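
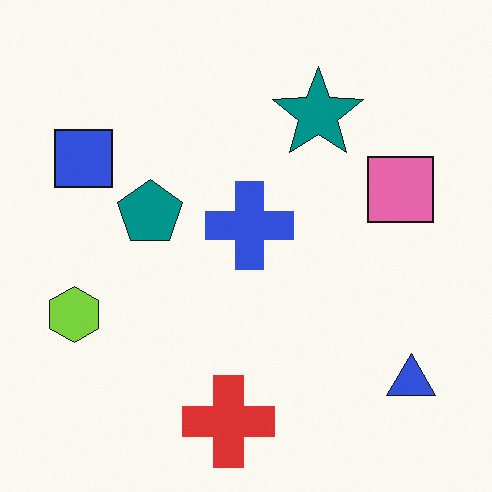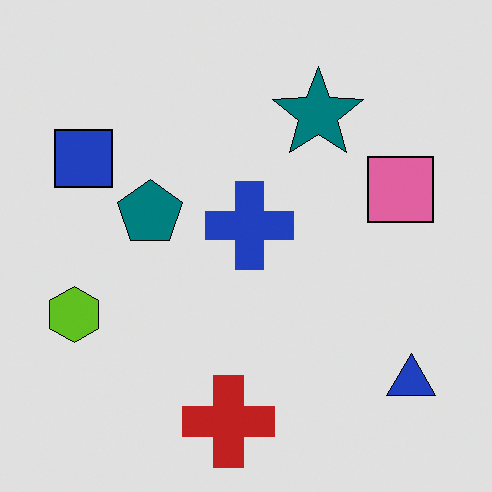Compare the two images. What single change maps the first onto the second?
The image was posterized to a reduced palette.

Each flat color has snapped to a coarser quantized level — most visibly, the near-white background has dropped to a flat grey.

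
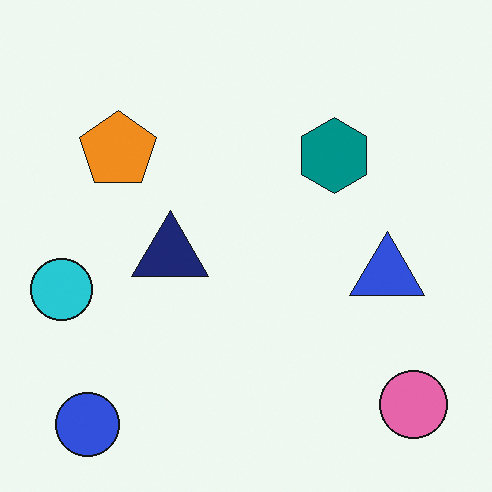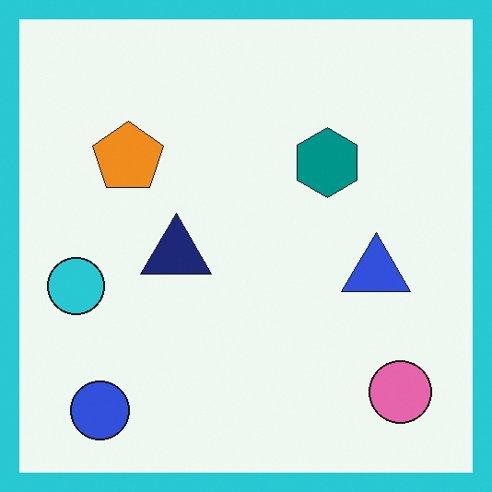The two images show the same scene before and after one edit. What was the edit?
The second image is the first framed with a cyan border.

A solid cyan frame runs around the edge of the second image, with the content slightly shrunk inside it.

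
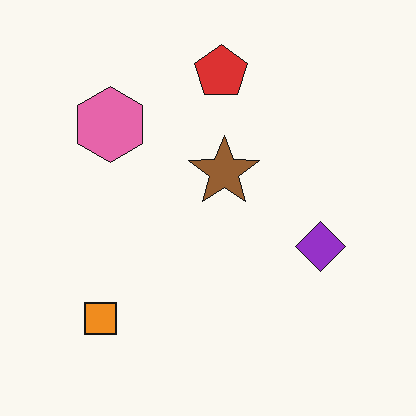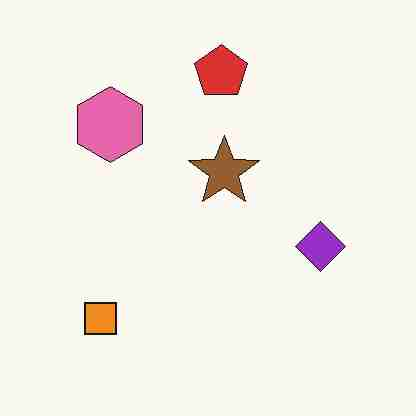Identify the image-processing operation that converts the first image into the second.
Degraded with heavy JPEG compression.

Blocky 8×8 compression artifacts appear around shape edges and the flat background shows ringing — characteristic JPEG degradation.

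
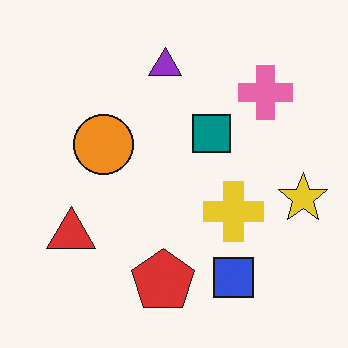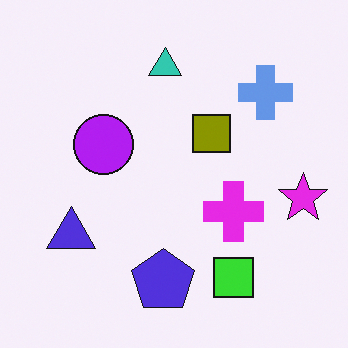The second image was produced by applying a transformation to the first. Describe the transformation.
It was hue-shifted by a large amount.

Every shape's color has rotated by the same amount around the hue wheel — a uniform hue shift.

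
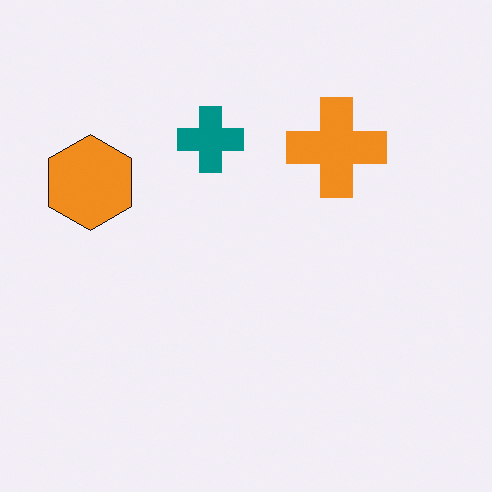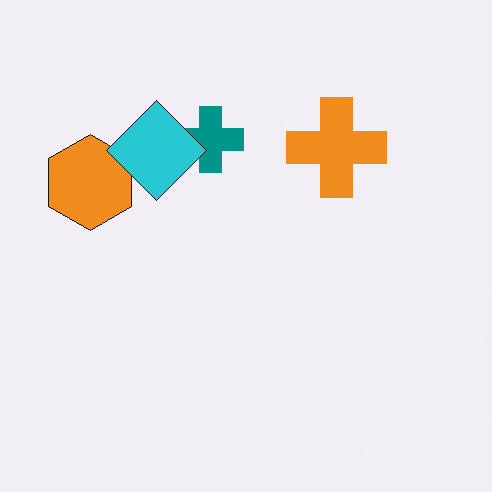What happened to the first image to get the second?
It was overlaid with an additional cyan diamond.

A cyan diamond appears in the second image that is absent from the first.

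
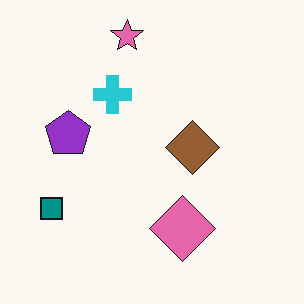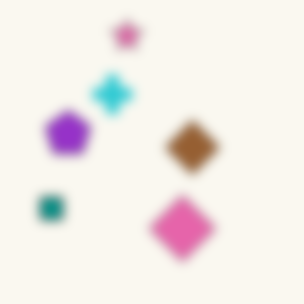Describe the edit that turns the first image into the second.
The image was strongly gaussian-blurred.

Shape edges and outlines are uniformly softened across the whole image.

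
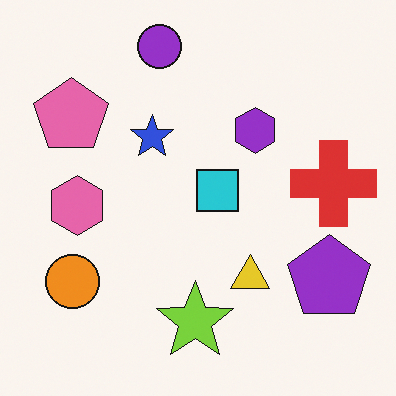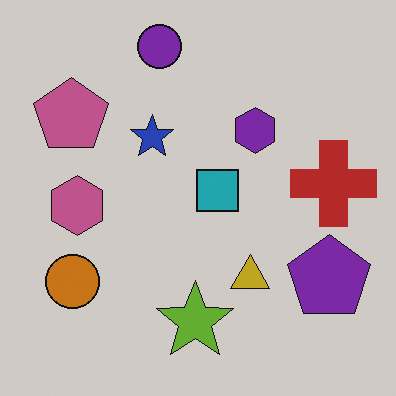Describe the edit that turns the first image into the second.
It was slightly darkened.

Every pixel — background and shapes alike — is uniformly darkened.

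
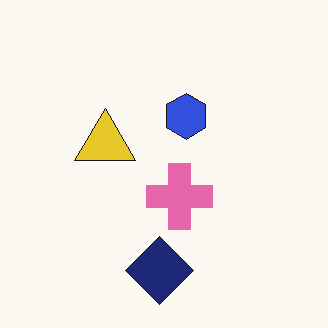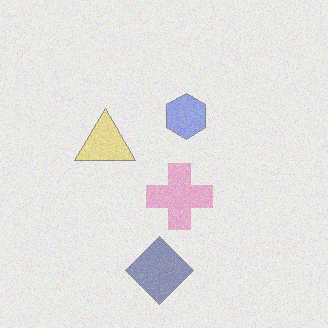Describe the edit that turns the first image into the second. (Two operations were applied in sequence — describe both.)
It was degraded with heavy additive noise, then washed out (contrast reduced).

Random speckle covers the whole image, including the flat background. Tones are pushed toward mid-grey across the whole image — a global contrast change.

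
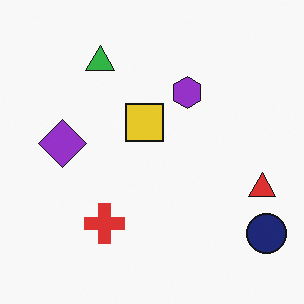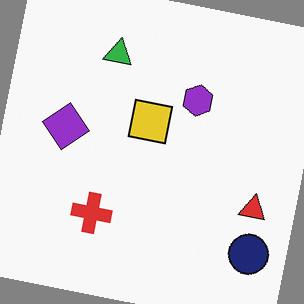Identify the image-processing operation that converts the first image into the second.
The image was rotated clockwise by a small amount.

Every shape is tilted by the same angle and the image corners show triangular fill wedges — a whole-image rotation by a non-right angle.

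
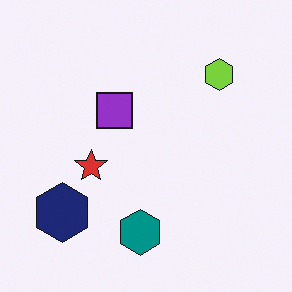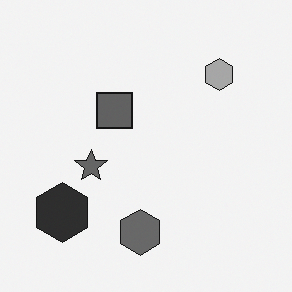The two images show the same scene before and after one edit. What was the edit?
The second image is the first converted to grayscale.

All color is removed — every shape is now a shade of grey.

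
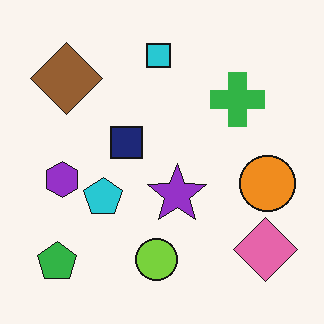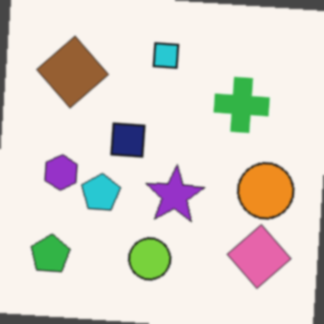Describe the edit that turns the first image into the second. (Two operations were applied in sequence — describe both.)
The image was rotated clockwise by a few degrees, then lightly blurred.

Every shape is tilted by the same angle and the image corners show triangular fill wedges — a whole-image rotation by a non-right angle. Shape edges and outlines are uniformly softened across the whole image.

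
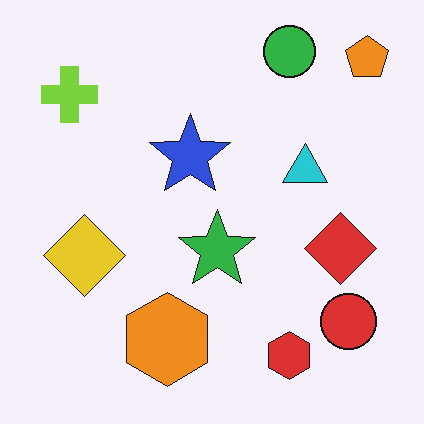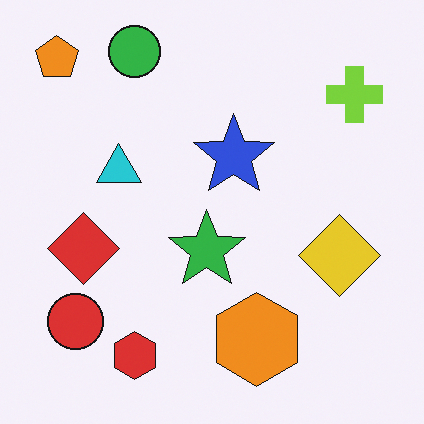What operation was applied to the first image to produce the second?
Flipped horizontally (left ↔ right).

The orange pentagon is in the top-right of the first image and the top-left of the second — shapes on opposite sides of the vertical midline have swapped in a mirror flip.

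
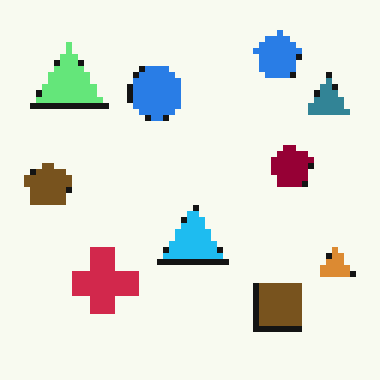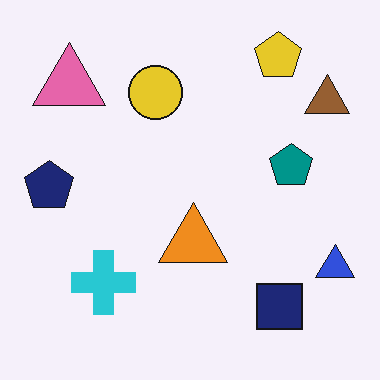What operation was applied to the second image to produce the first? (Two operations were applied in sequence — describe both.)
This is the original image moderately pixelated, then hue-shifted through roughly half the color wheel.

Shapes are reduced to large square blocks; fine edges and outlines are lost — a downscale-then-upscale (mosaic) effect. Every shape's color has rotated by the same amount around the hue wheel — a uniform hue shift.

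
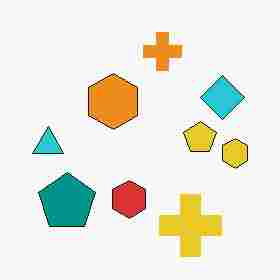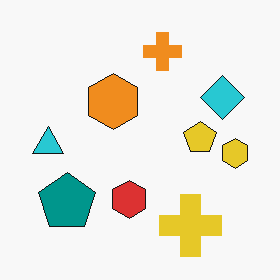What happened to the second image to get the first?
The first image is the second heavily JPEG-compressed with obvious blocking artifacts.

Blocky 8×8 compression artifacts appear around shape edges and the flat background shows ringing — characteristic JPEG degradation.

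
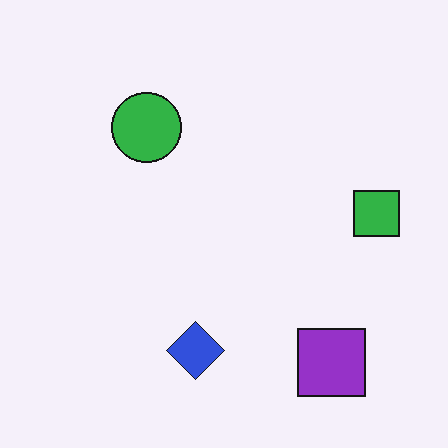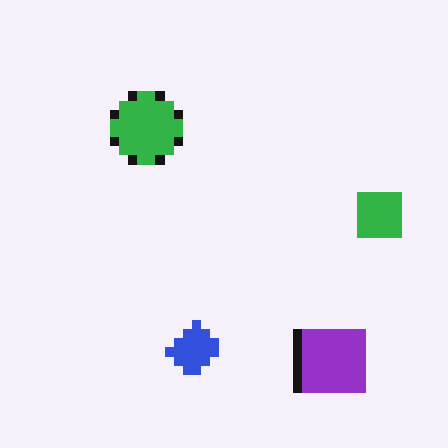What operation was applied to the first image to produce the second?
The transformation is: heavily pixelated into large blocks.

Shapes are reduced to large square blocks; fine edges and outlines are lost — a downscale-then-upscale (mosaic) effect.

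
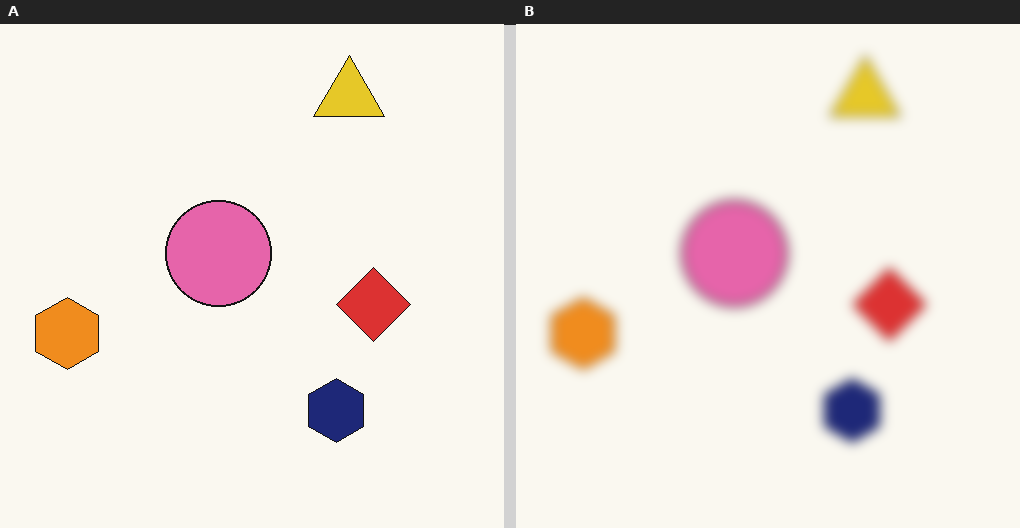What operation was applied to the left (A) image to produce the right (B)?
The transformation is: heavily blurred.

Shape edges and outlines are uniformly softened across the whole image.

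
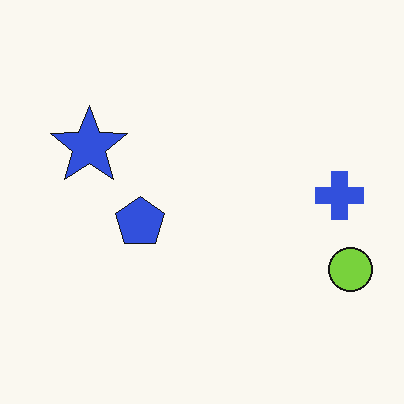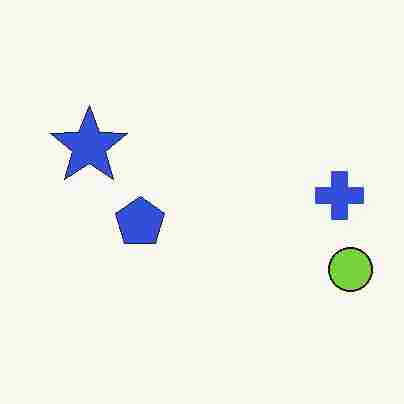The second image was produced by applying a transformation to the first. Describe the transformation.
The transformation is: heavily JPEG-compressed with obvious blocking artifacts.

Blocky 8×8 compression artifacts appear around shape edges and the flat background shows ringing — characteristic JPEG degradation.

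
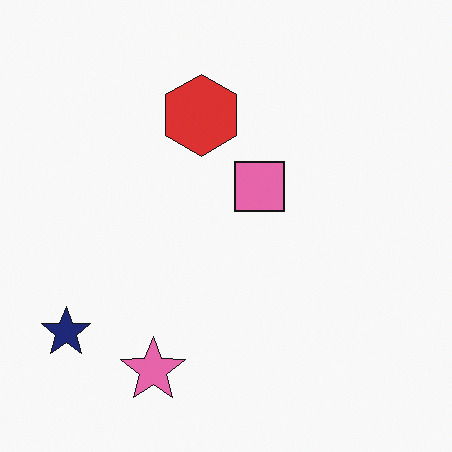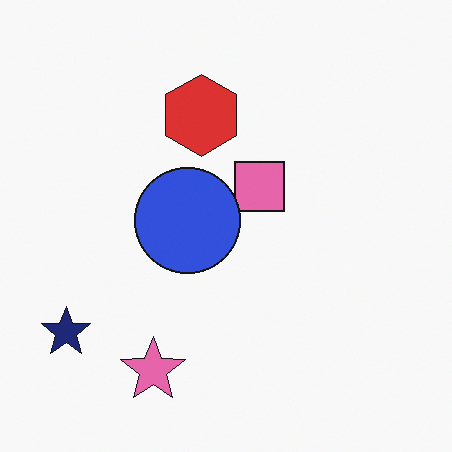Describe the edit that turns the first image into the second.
It was overlaid with an additional blue circle.

A blue circle appears in the second image that is absent from the first.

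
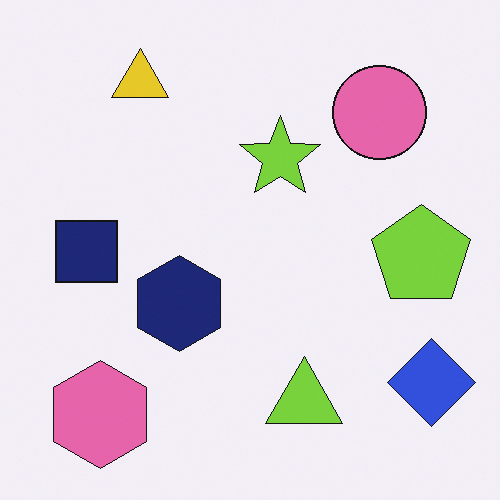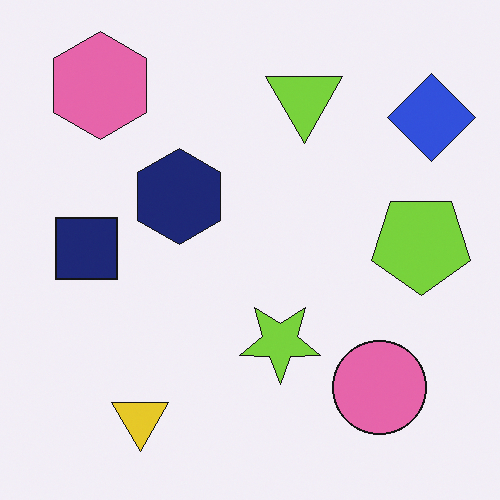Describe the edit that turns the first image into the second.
The transformation is: flipped vertically (top ↔ bottom).

The yellow triangle is in the top-left of the first image and the bottom-left of the second — shapes on opposite sides of the horizontal midline have swapped in a mirror flip.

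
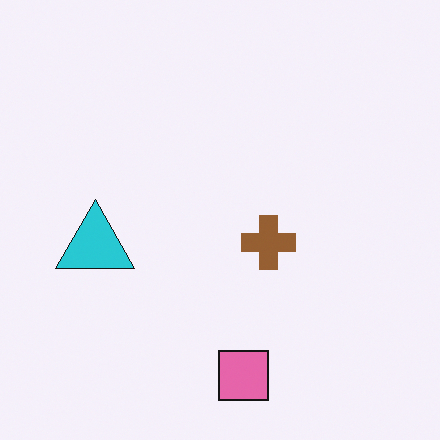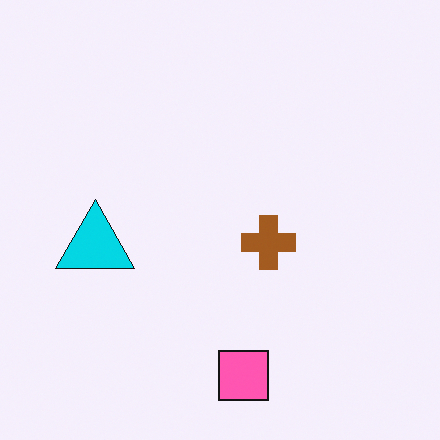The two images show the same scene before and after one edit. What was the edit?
The transformation is: slightly oversaturated.

All colors are more vivid — a global saturation change.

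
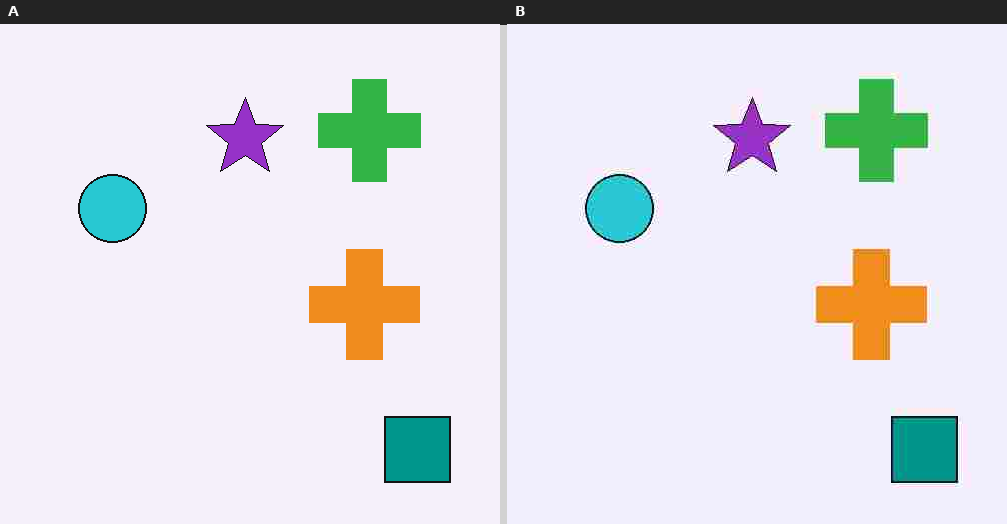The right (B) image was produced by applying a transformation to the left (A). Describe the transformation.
The right (B) image is the left (A) heavily JPEG-compressed with obvious blocking artifacts.

Blocky 8×8 compression artifacts appear around shape edges and the flat background shows ringing — characteristic JPEG degradation.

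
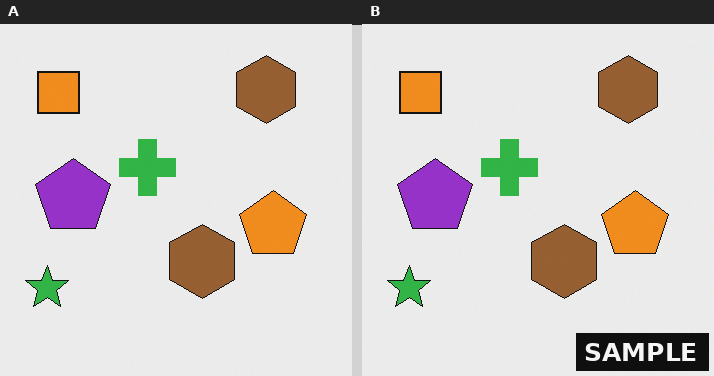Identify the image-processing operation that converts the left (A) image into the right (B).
The right (B) image is the left (A) watermarked with the text "SAMPLE" in the lower-right corner.

A dark label reading "SAMPLE" appears in the lower-right corner.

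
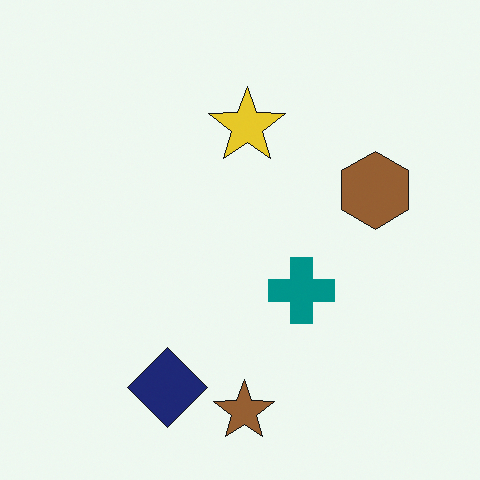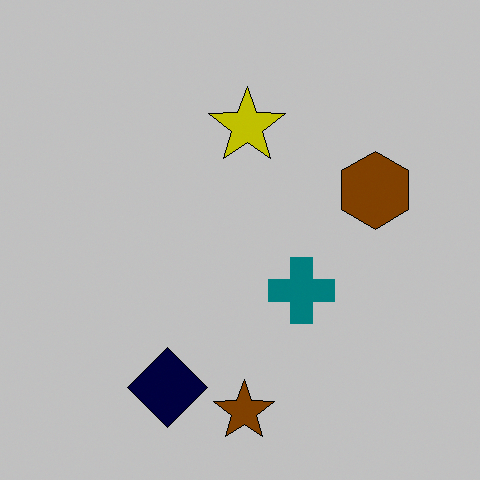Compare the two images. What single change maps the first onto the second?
This is the original image aggressively posterized.

Each flat color has snapped to a coarser quantized level — most visibly, the near-white background has dropped to a flat grey.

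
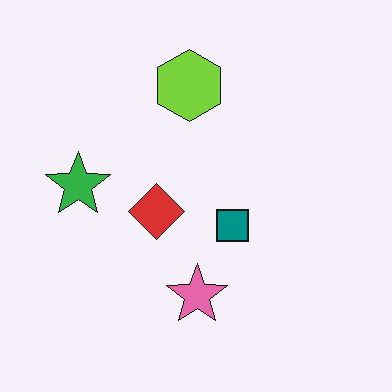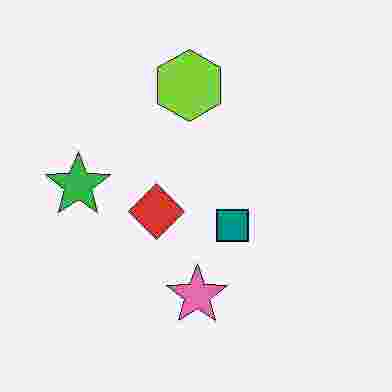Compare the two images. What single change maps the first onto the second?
The image was heavily JPEG-compressed with obvious blocking artifacts.

Blocky 8×8 compression artifacts appear around shape edges and the flat background shows ringing — characteristic JPEG degradation.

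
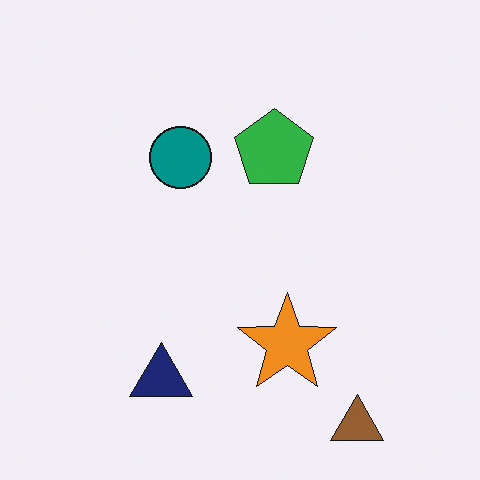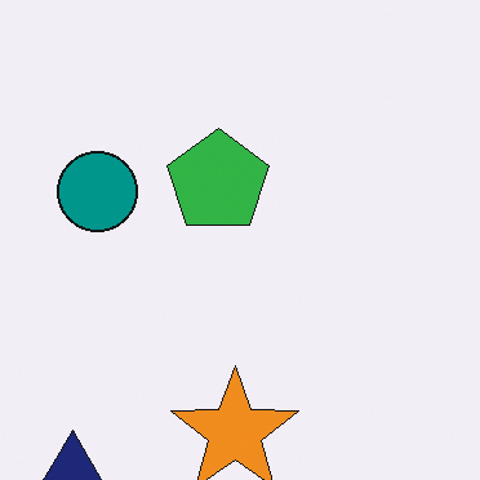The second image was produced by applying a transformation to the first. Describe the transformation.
It was cropped slightly and scaled back up.

The visible shapes are larger and the field of view is narrower; shapes near the original edges may be partly or wholly outside the frame — a crop-and-rescale.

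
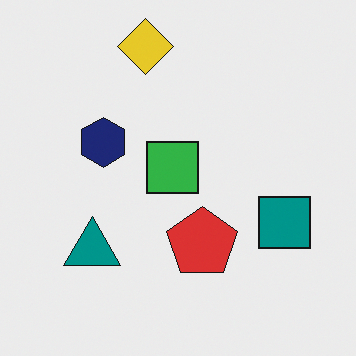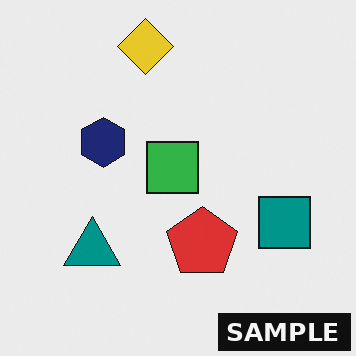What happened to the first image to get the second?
It was watermarked with the text "SAMPLE" in the lower-right corner.

A dark label reading "SAMPLE" appears in the lower-right corner.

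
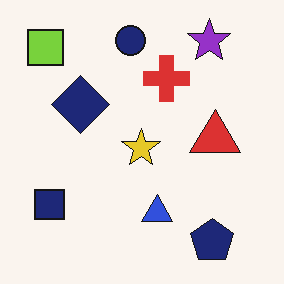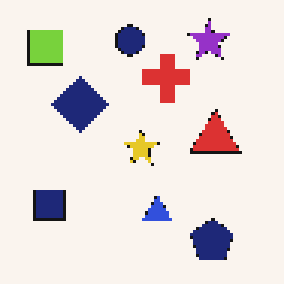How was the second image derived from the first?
The image was mildly pixelated.

Shapes are reduced to large square blocks; fine edges and outlines are lost — a downscale-then-upscale (mosaic) effect.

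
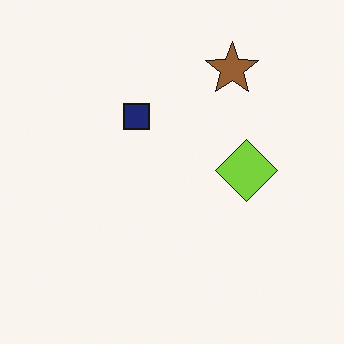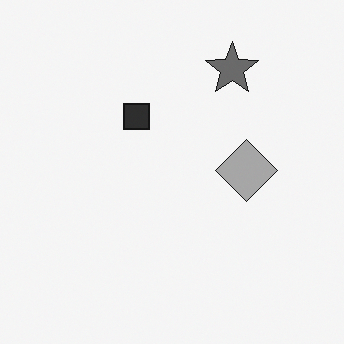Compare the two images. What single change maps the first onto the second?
This is the original image converted to grayscale.

All color is removed — every shape is now a shade of grey.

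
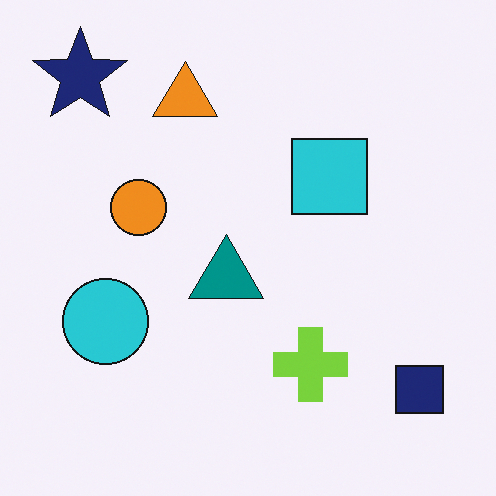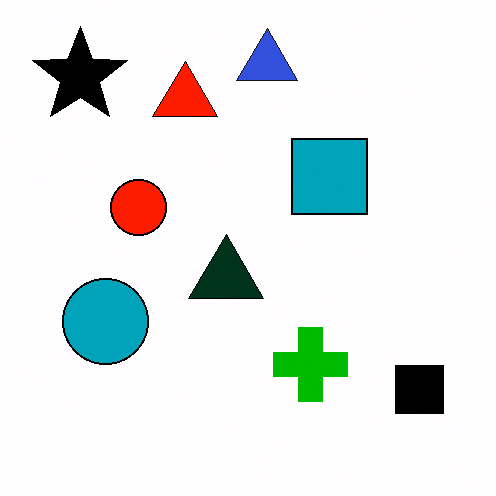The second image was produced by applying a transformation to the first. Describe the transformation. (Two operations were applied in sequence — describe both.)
It was given much higher contrast, then overlaid with an additional blue triangle.

Tones are pushed away from mid-grey across the whole image — a global contrast change. A blue triangle appears in the second image that is absent from the first.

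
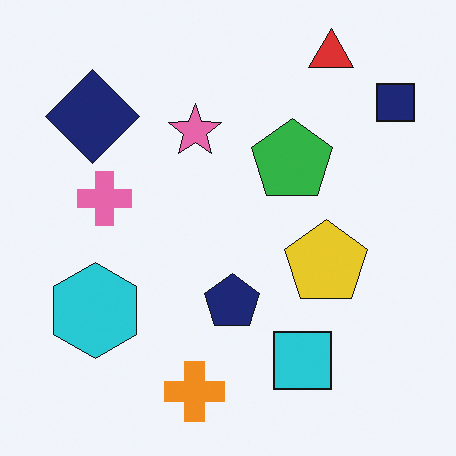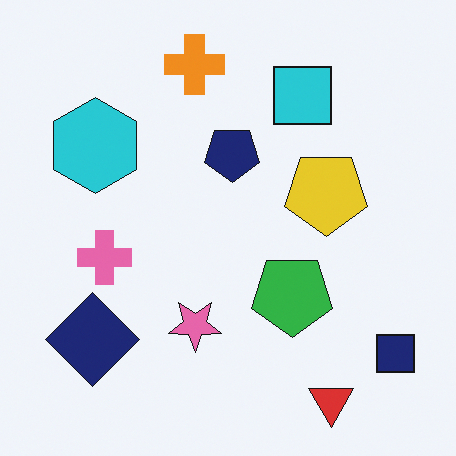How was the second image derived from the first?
It was flipped vertically (top ↔ bottom).

The red triangle is in the top-right of the first image and the bottom-right of the second — shapes on opposite sides of the horizontal midline have swapped in a mirror flip.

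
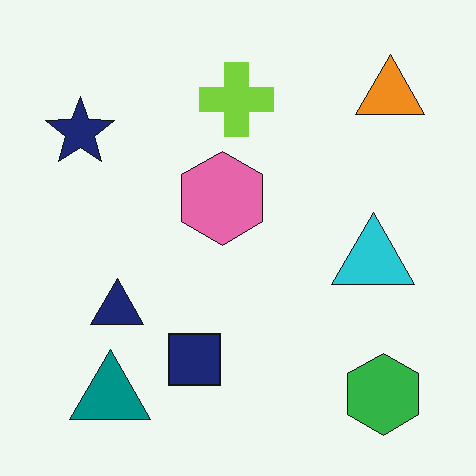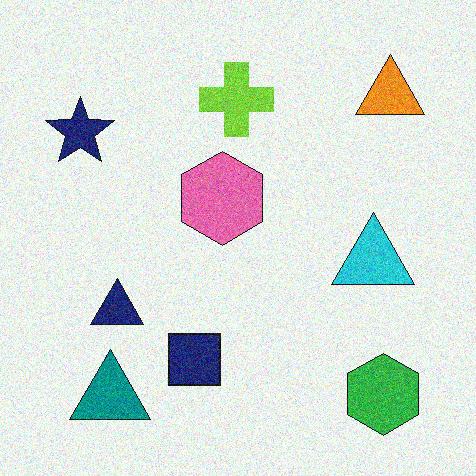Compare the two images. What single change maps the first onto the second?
The image was degraded with moderate additive noise.

Random speckle covers the whole image, including the flat background.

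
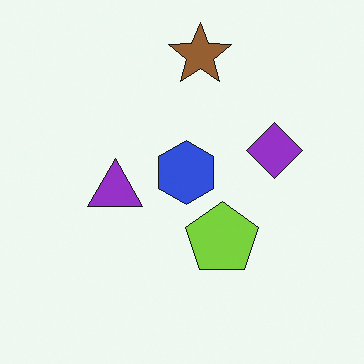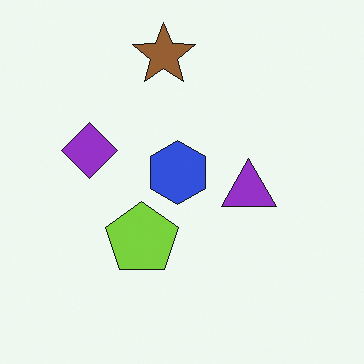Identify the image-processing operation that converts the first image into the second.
The transformation is: flipped horizontally (left ↔ right).

The purple diamond is in the right of the first image and the left of the second — shapes on opposite sides of the vertical midline have swapped in a mirror flip.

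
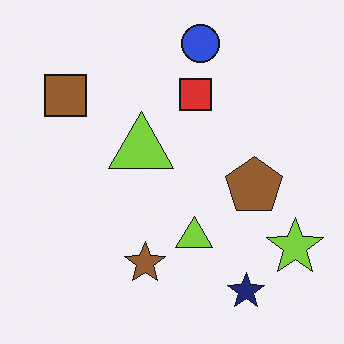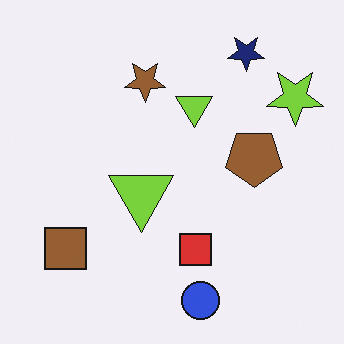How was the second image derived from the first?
The image was flipped vertically (top ↔ bottom).

The blue circle is in the top of the first image and the bottom of the second — shapes on opposite sides of the horizontal midline have swapped in a mirror flip.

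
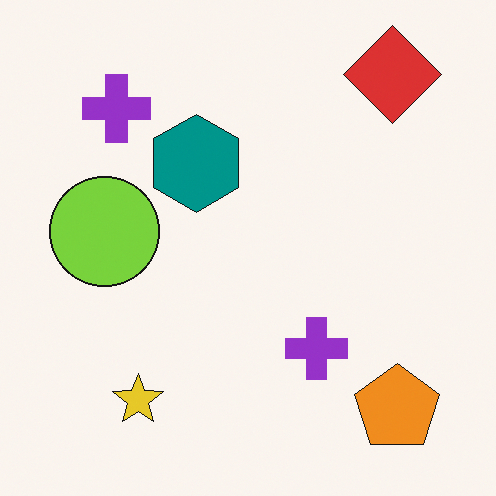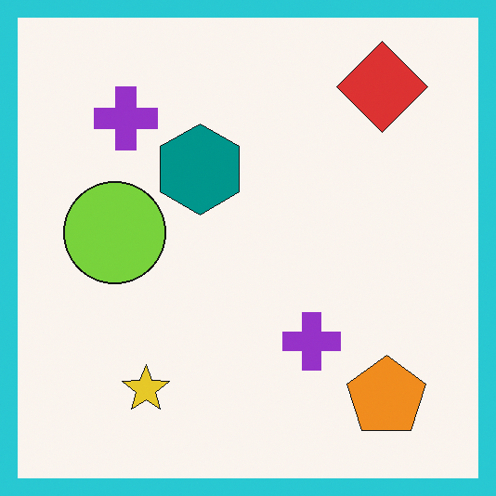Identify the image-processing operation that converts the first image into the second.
The image was framed with a cyan border.

A solid cyan frame runs around the edge of the second image, with the content slightly shrunk inside it.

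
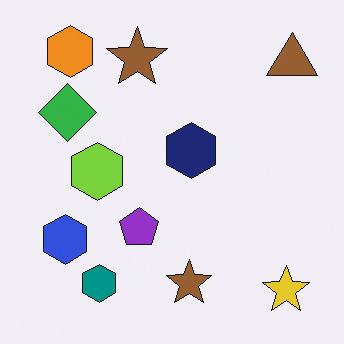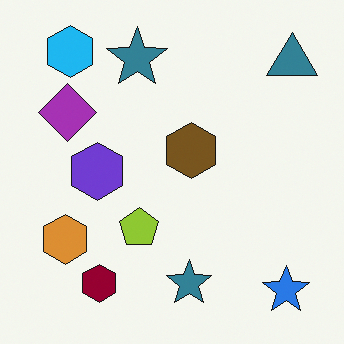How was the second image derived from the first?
This is the original image hue-shifted through roughly half the color wheel.

Every shape's color has rotated by the same amount around the hue wheel — a uniform hue shift.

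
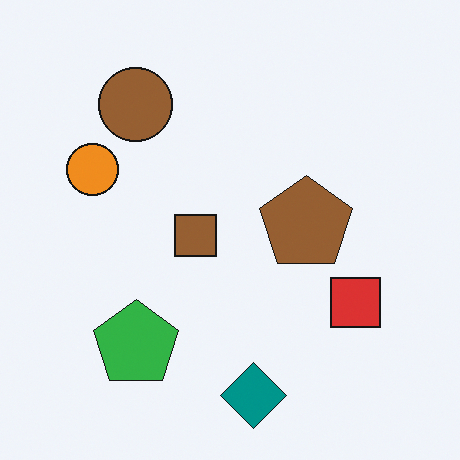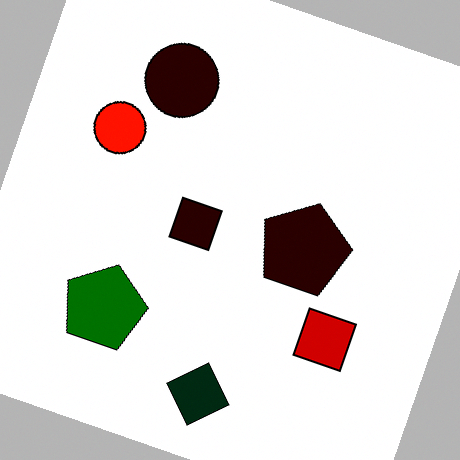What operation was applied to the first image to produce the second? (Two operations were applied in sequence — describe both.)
The second image is the first given much higher contrast, then rotated clockwise by a clearly visible amount.

Tones are pushed away from mid-grey across the whole image — a global contrast change. Every shape is tilted by the same angle and the image corners show triangular fill wedges — a whole-image rotation by a non-right angle.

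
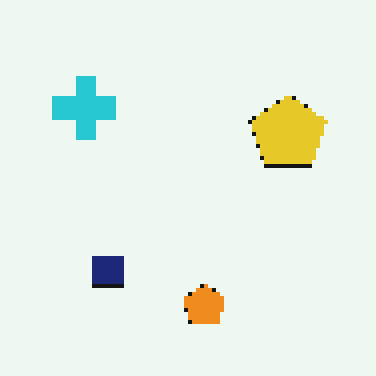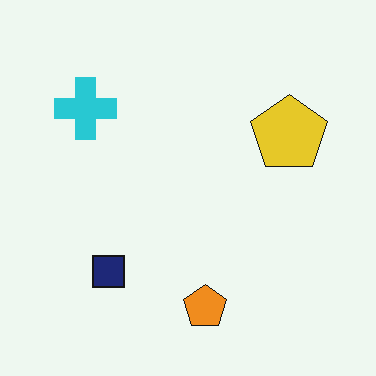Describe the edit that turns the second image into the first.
The image was lightly pixelated (a mild mosaic effect).

Shapes are reduced to large square blocks; fine edges and outlines are lost — a downscale-then-upscale (mosaic) effect.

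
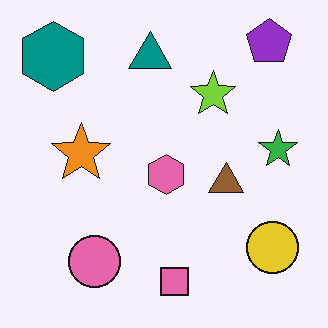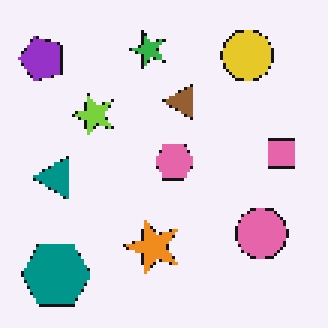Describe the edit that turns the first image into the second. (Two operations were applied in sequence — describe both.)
The image was rotated 90° counter-clockwise, then lightly pixelated (a mild mosaic effect).

The purple pentagon sits in the top-right of the first image and the top-left of the second — consistent with a whole-image 90° counter-clockwise rotation. Shapes are reduced to large square blocks; fine edges and outlines are lost — a downscale-then-upscale (mosaic) effect.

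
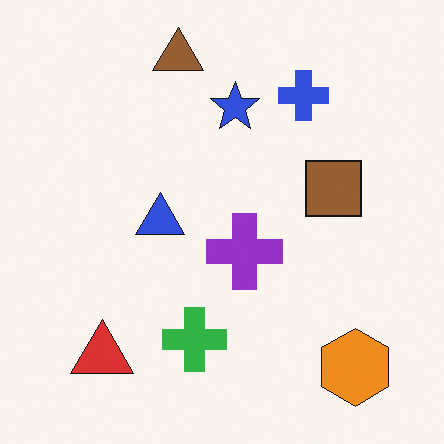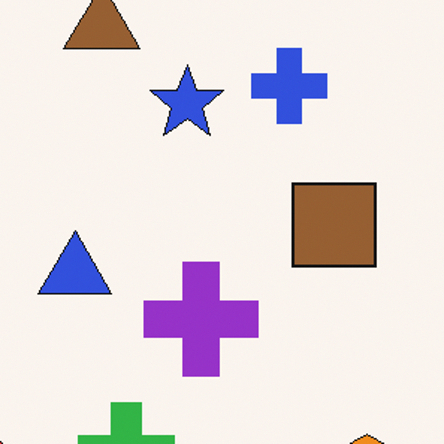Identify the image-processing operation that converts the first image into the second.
The transformation is: cropped slightly and scaled back up.

The visible shapes are larger and the field of view is narrower; shapes near the original edges may be partly or wholly outside the frame — a crop-and-rescale.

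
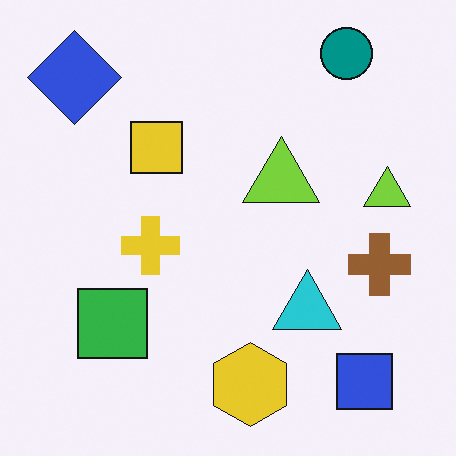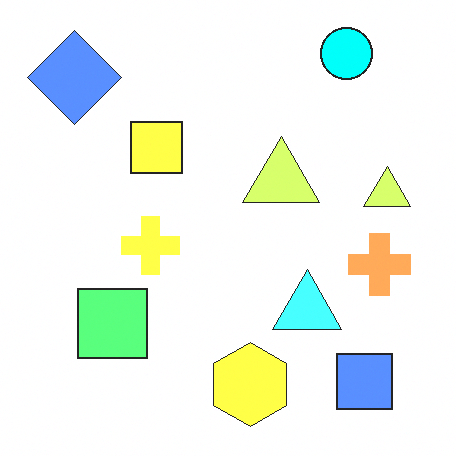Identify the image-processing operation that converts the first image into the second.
The second image is the first brightened a lot.

Every pixel — background and shapes alike — is uniformly brightened.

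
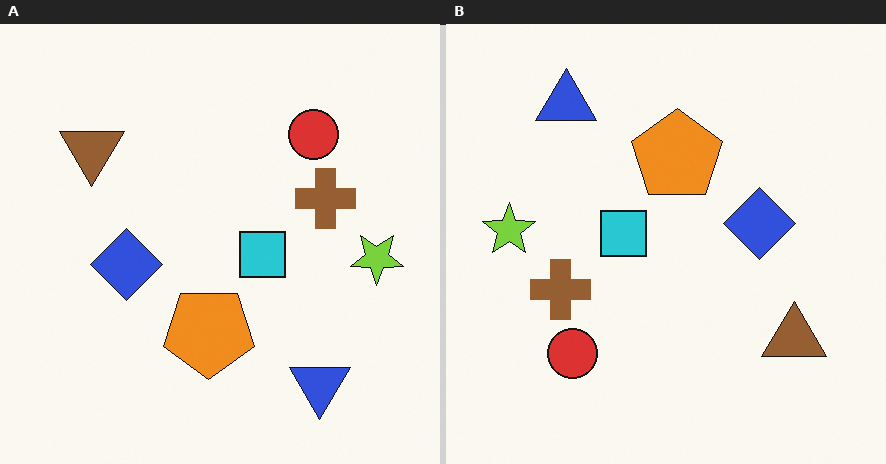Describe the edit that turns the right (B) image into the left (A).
It was rotated 180°.

The blue triangle sits in the top-left of the right (B) image and the bottom-right of the left (A) — consistent with a whole-image 180° rotation.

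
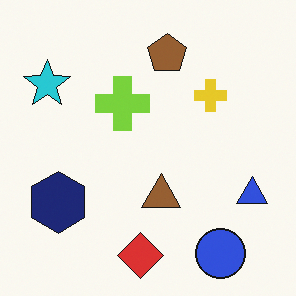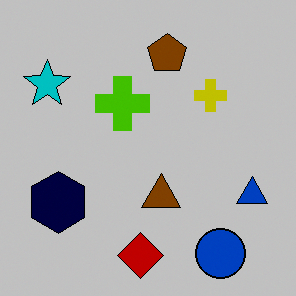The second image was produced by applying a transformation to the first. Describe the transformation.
The second image is the first heavily posterized to just a handful of flat colors.

Each flat color has snapped to a coarser quantized level — most visibly, the near-white background has dropped to a flat grey.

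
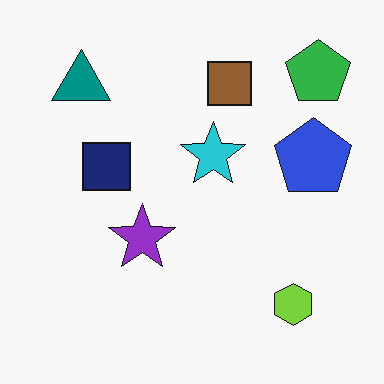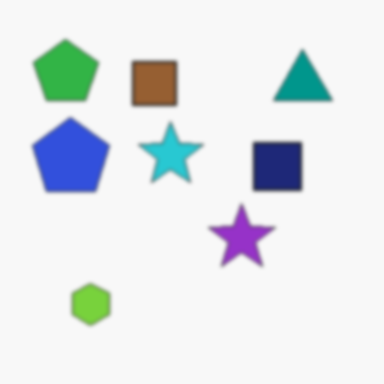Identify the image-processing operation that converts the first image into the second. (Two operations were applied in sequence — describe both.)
It was given a subtle gaussian blur, then flipped horizontally (left ↔ right).

Shape edges and outlines are uniformly softened across the whole image. The green pentagon is in the top-right of the first image and the top-left of the second — shapes on opposite sides of the vertical midline have swapped in a mirror flip.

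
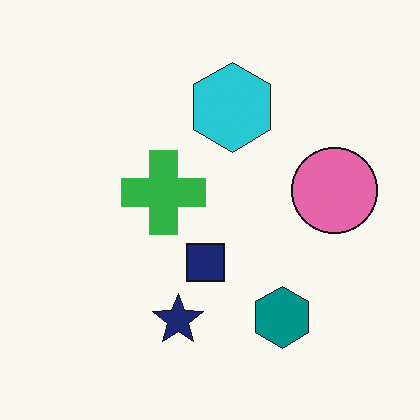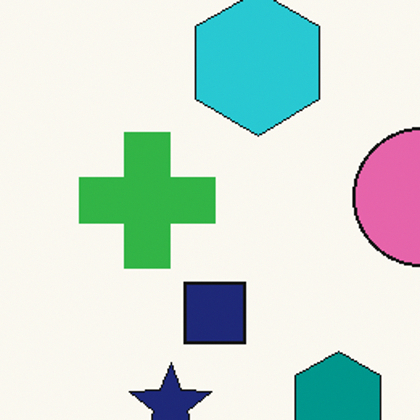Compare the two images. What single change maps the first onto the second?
This is the original image cropped slightly and scaled back up.

The visible shapes are larger and the field of view is narrower; shapes near the original edges may be partly or wholly outside the frame — a crop-and-rescale.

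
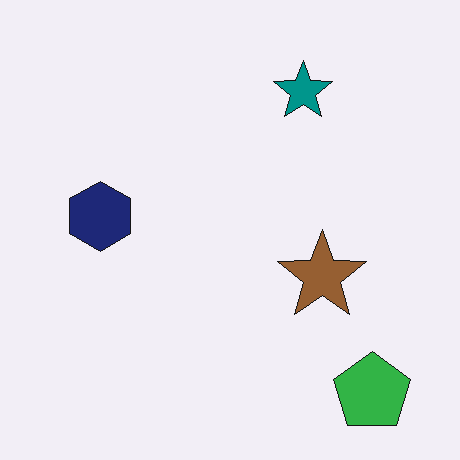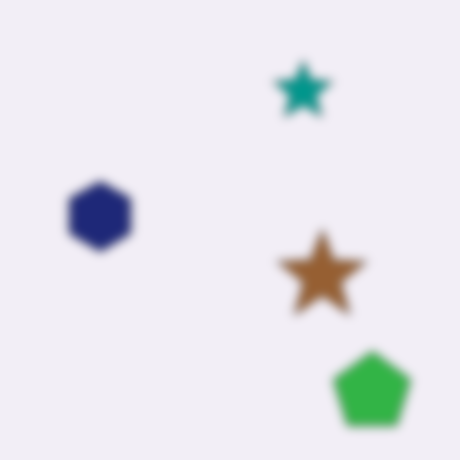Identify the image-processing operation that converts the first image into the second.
The transformation is: heavily blurred.

Shape edges and outlines are uniformly softened across the whole image.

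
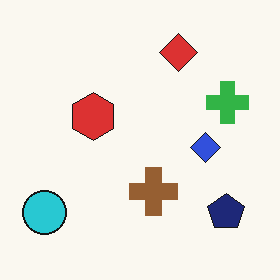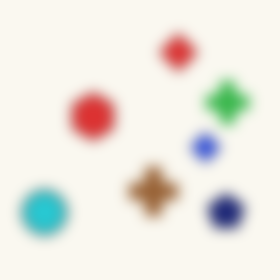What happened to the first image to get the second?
The second image is the first strongly gaussian-blurred.

Shape edges and outlines are uniformly softened across the whole image.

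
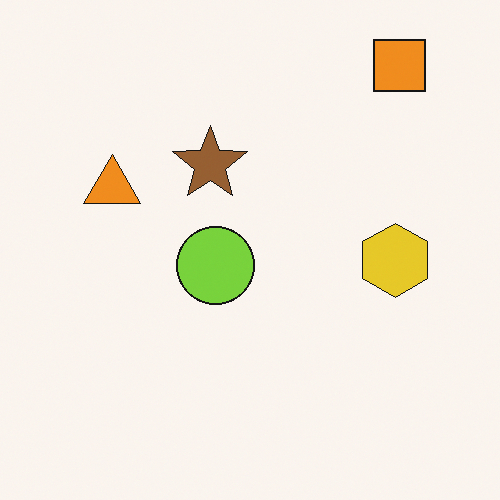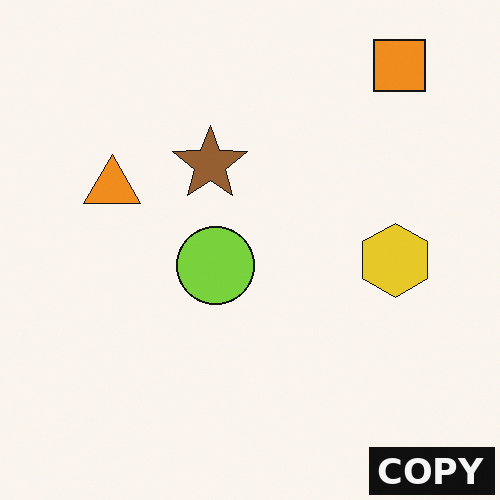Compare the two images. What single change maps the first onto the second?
The second image is the first watermarked with the text "COPY" in the lower-right corner.

A dark label reading "COPY" appears in the lower-right corner.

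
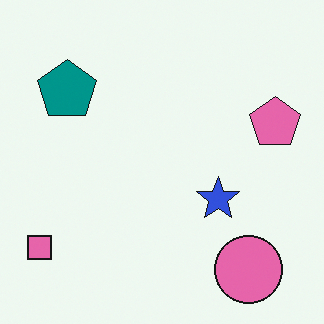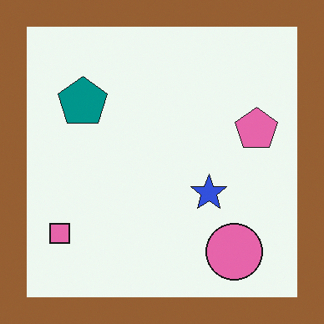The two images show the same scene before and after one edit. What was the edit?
Framed with a brown border.

A solid brown frame runs around the edge of the second image, with the content slightly shrunk inside it.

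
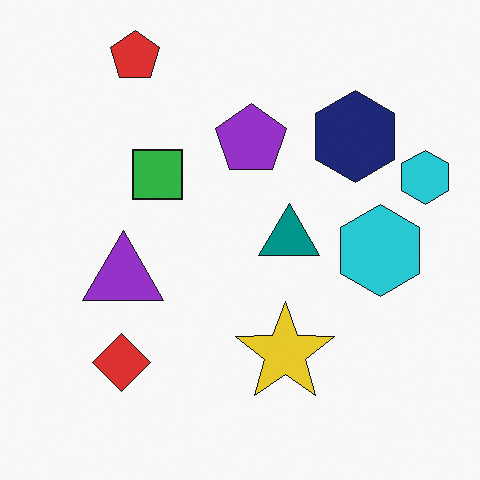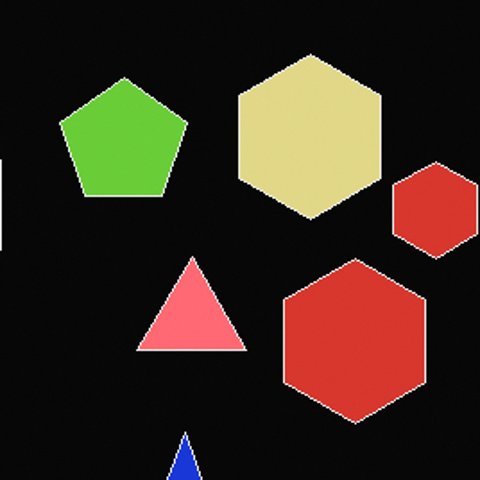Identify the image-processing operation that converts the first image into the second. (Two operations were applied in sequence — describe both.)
The transformation is: cropped tightly and scaled back up, then color-inverted (negative).

The visible shapes are larger and the field of view is narrower; shapes near the original edges may be partly or wholly outside the frame — a crop-and-rescale. The light background has become dark and every shape's color is its complement — a photographic negative.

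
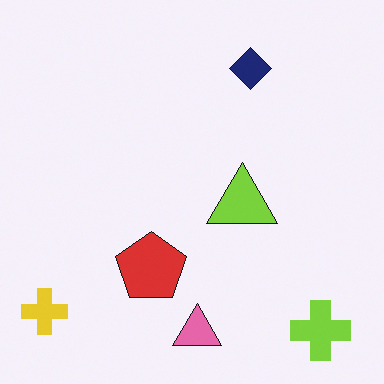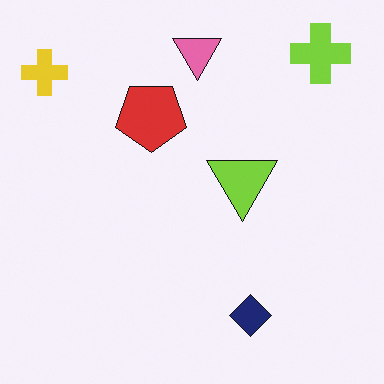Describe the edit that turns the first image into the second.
The image was flipped vertically (top ↔ bottom).

The pink triangle is in the bottom of the first image and the top of the second — shapes on opposite sides of the horizontal midline have swapped in a mirror flip.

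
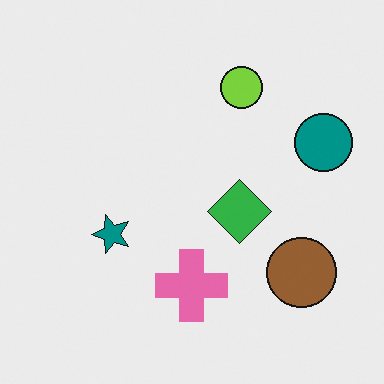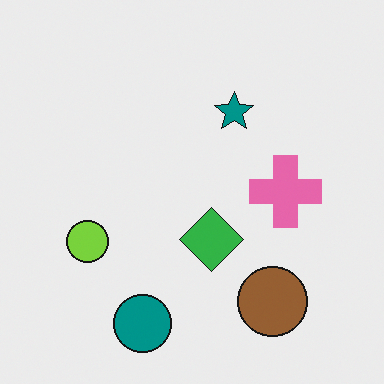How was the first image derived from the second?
Transposed (reflected across the top-left ↔ bottom-right diagonal).

Shapes have swapped their row and column positions — what was in the top-right is now in the bottom-left — a diagonal reflection.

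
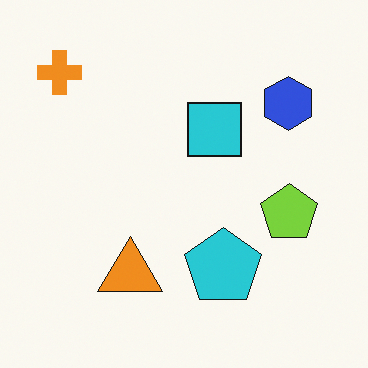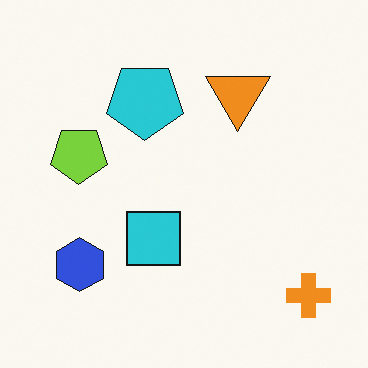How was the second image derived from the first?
Rotated 180°.

The orange cross sits in the top-left of the first image and the bottom-right of the second — consistent with a whole-image 180° rotation.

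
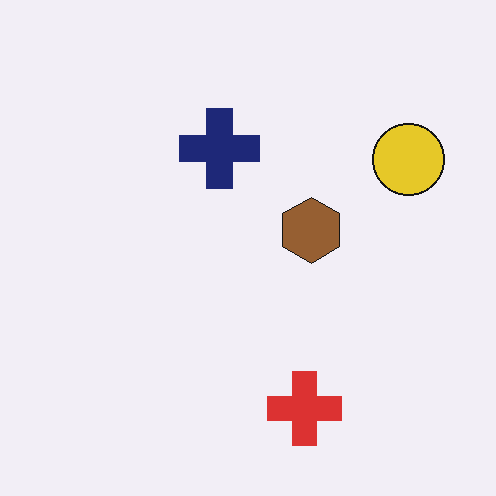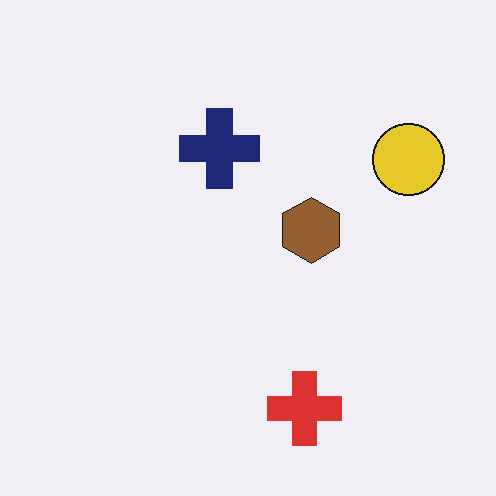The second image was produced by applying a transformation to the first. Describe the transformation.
It was JPEG-compressed with visible artifacts.

Blocky 8×8 compression artifacts appear around shape edges and the flat background shows ringing — characteristic JPEG degradation.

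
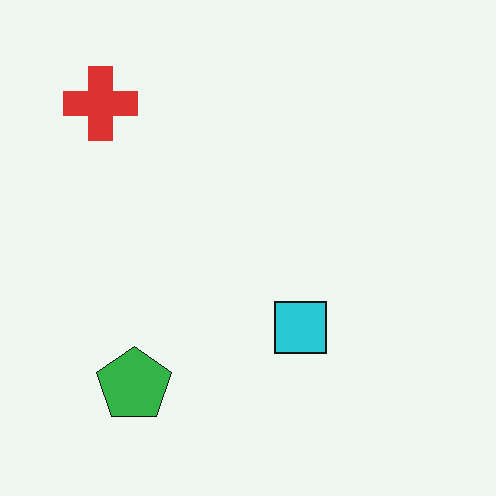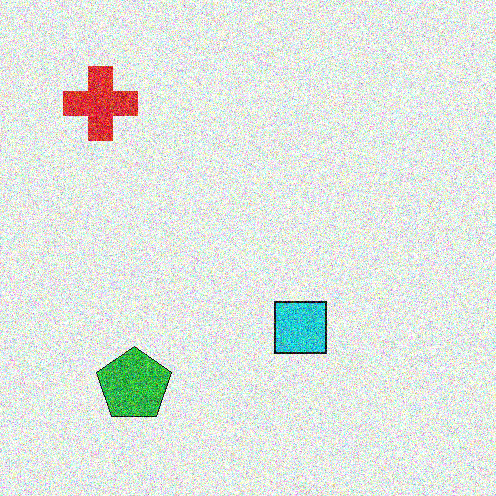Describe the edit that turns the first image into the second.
The second image is the first degraded with strong gaussian noise.

Random speckle covers the whole image, including the flat background.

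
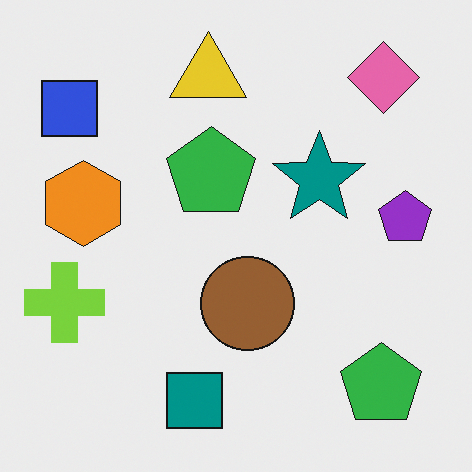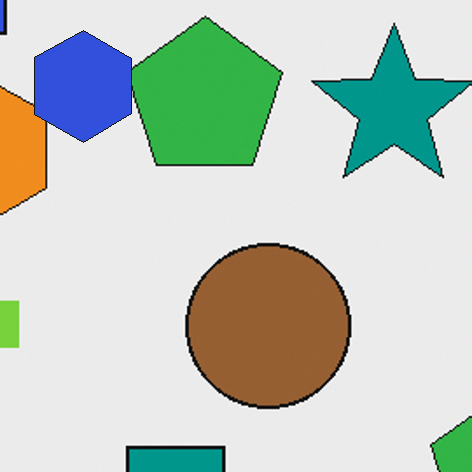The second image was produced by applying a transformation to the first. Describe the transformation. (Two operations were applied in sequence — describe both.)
The second image is the first cropped to a noticeably smaller region and rescaled, then overlaid with an additional blue hexagon.

The visible shapes are larger and the field of view is narrower; shapes near the original edges may be partly or wholly outside the frame — a crop-and-rescale. A blue hexagon appears in the second image that is absent from the first.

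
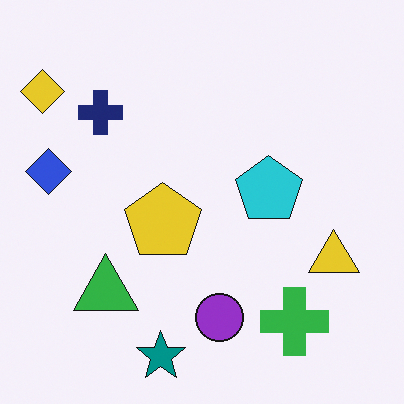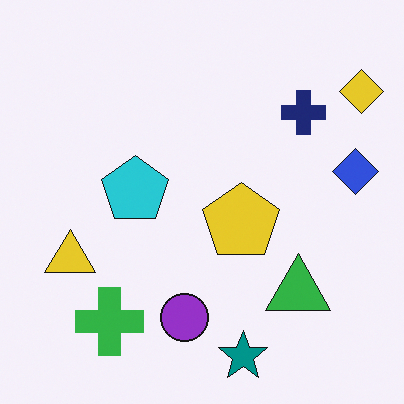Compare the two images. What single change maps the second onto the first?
The transformation is: flipped horizontally (left ↔ right).

The yellow diamond is in the top-right of the second image and the top-left of the first — shapes on opposite sides of the vertical midline have swapped in a mirror flip.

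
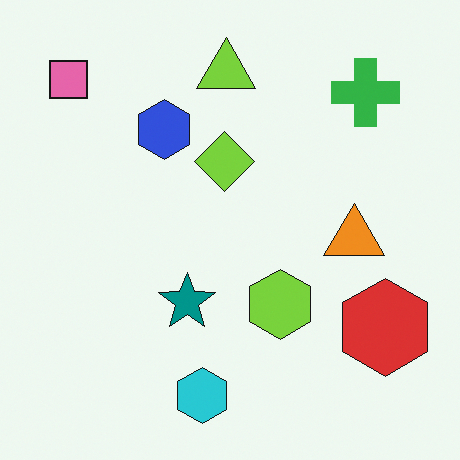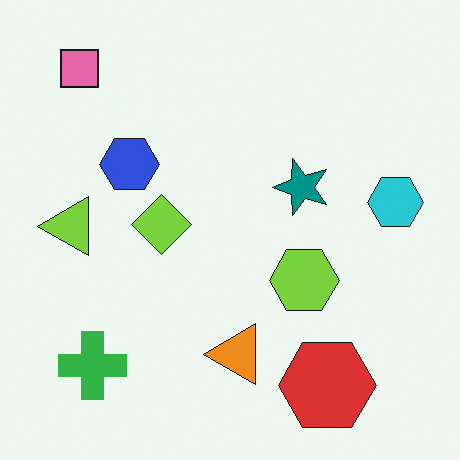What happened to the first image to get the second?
It was transposed (reflected across the top-left ↔ bottom-right diagonal).

Shapes have swapped their row and column positions — what was in the top-right is now in the bottom-left — a diagonal reflection.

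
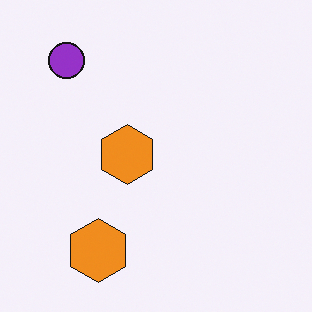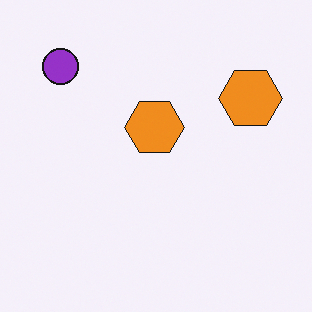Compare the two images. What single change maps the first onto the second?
This is the original image transposed (reflected across the top-left ↔ bottom-right diagonal).

Shapes have swapped their row and column positions — what was in the top-right is now in the bottom-left — a diagonal reflection.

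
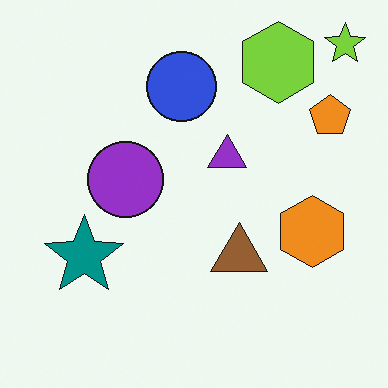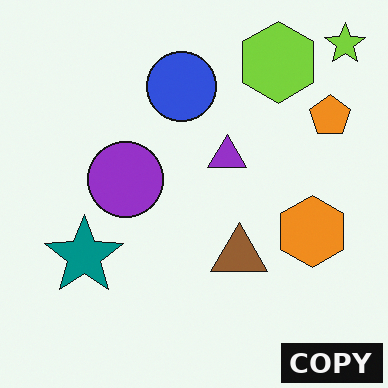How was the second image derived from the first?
The transformation is: watermarked with the text "COPY" in the lower-right corner.

A dark label reading "COPY" appears in the lower-right corner.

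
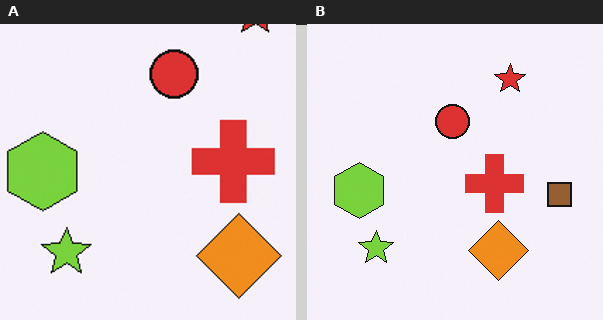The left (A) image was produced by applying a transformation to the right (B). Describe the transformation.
It was cropped to a modestly smaller region and rescaled.

The visible shapes are larger and the field of view is narrower; shapes near the original edges may be partly or wholly outside the frame — a crop-and-rescale.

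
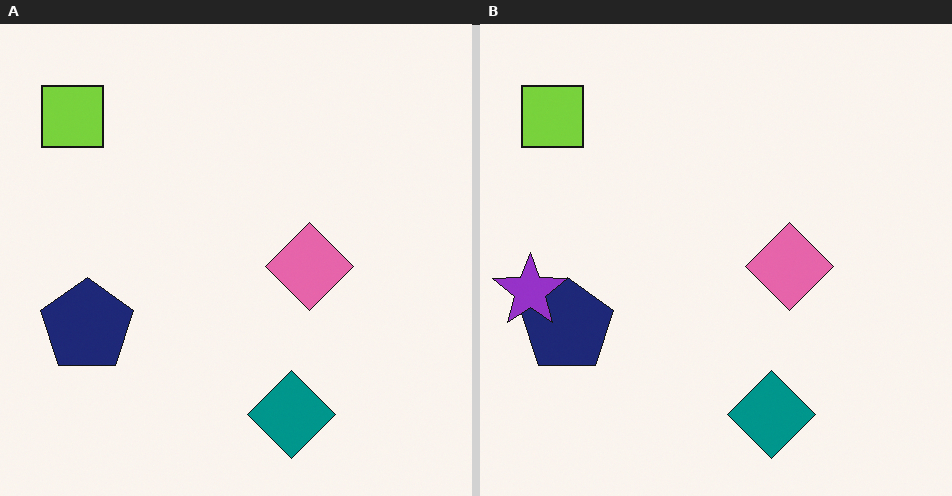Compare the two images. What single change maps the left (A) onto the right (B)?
The right (B) image is the left (A) overlaid with an additional purple star.

A purple star appears in the right (B) image that is absent from the left (A).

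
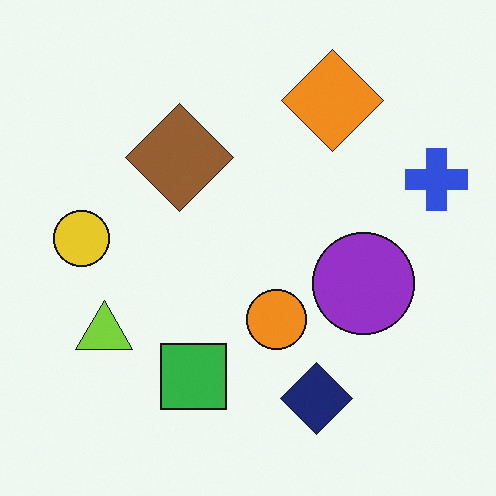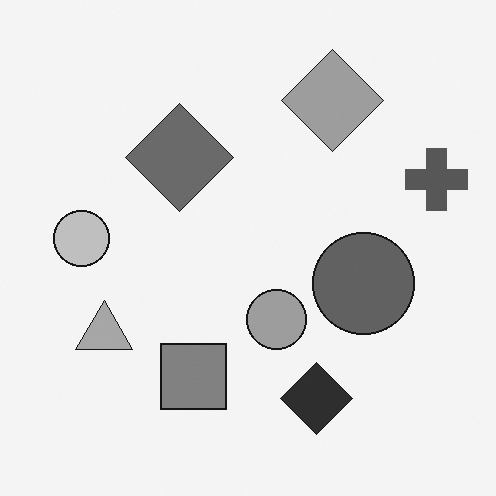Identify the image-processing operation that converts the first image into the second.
The transformation is: converted to grayscale.

All color is removed — every shape is now a shade of grey.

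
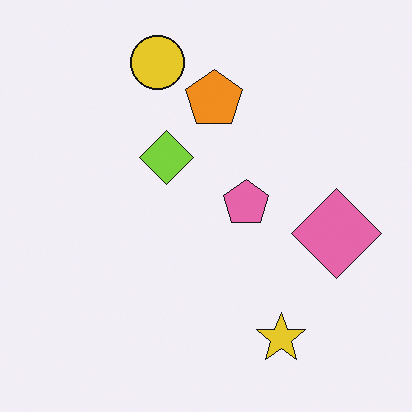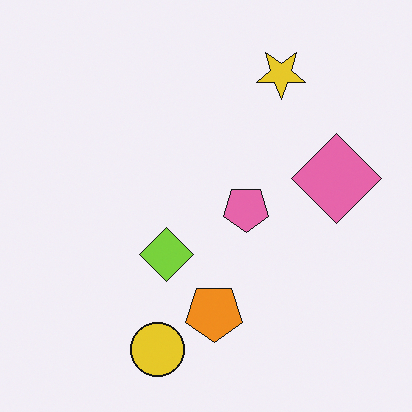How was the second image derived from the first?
The second image is the first flipped vertically (top ↔ bottom).

The yellow circle is in the top of the first image and the bottom of the second — shapes on opposite sides of the horizontal midline have swapped in a mirror flip.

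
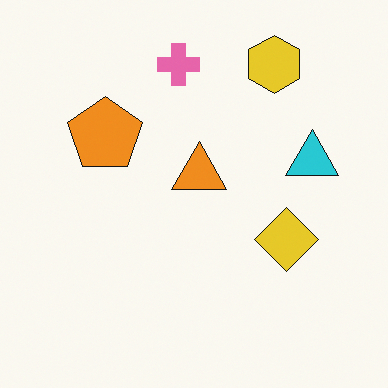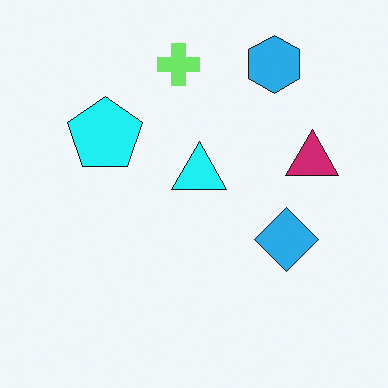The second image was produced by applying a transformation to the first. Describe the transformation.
The transformation is: hue-shifted through roughly a third of the color wheel.

Every shape's color has rotated by the same amount around the hue wheel — a uniform hue shift.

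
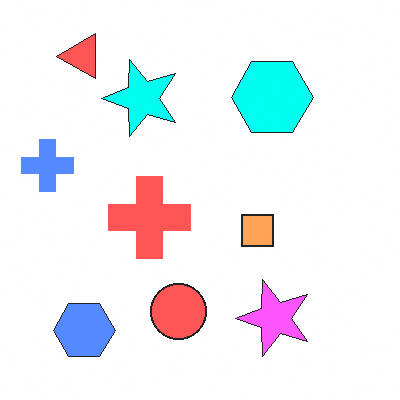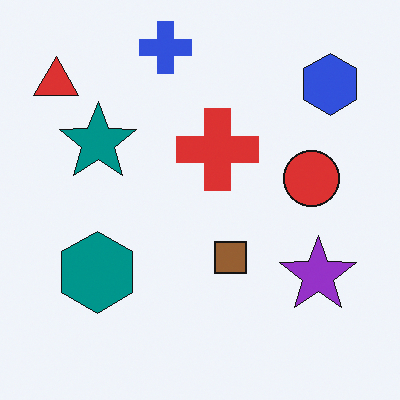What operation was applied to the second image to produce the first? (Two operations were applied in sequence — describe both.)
The first image is the second transposed (reflected across the top-left ↔ bottom-right diagonal), then noticeably brightened.

Shapes have swapped their row and column positions — what was in the top-right is now in the bottom-left — a diagonal reflection. Every pixel — background and shapes alike — is uniformly brightened.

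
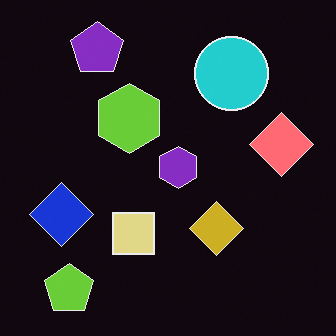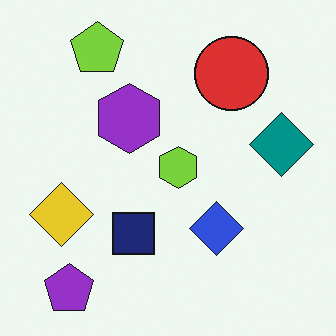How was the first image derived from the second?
Color-inverted (negative).

The light background has become dark and every shape's color is its complement — a photographic negative.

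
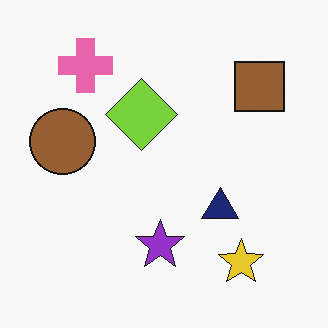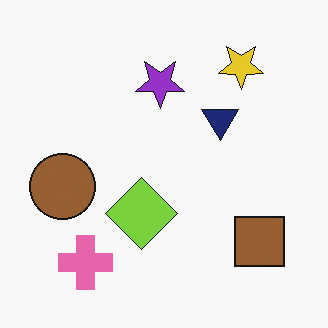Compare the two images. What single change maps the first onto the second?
It was flipped vertically (top ↔ bottom).

The pink cross is in the top-left of the first image and the bottom-left of the second — shapes on opposite sides of the horizontal midline have swapped in a mirror flip.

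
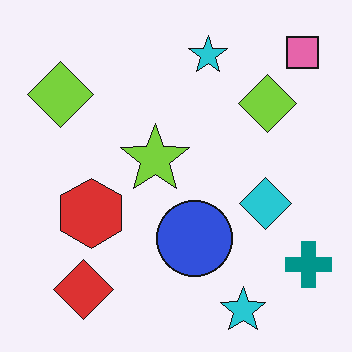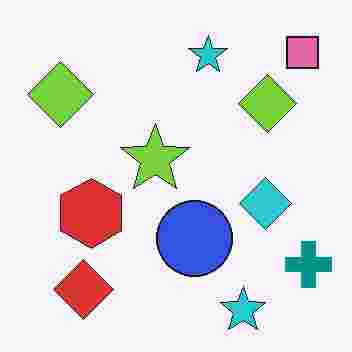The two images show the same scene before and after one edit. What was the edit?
This is the original image degraded with heavy JPEG compression.

Blocky 8×8 compression artifacts appear around shape edges and the flat background shows ringing — characteristic JPEG degradation.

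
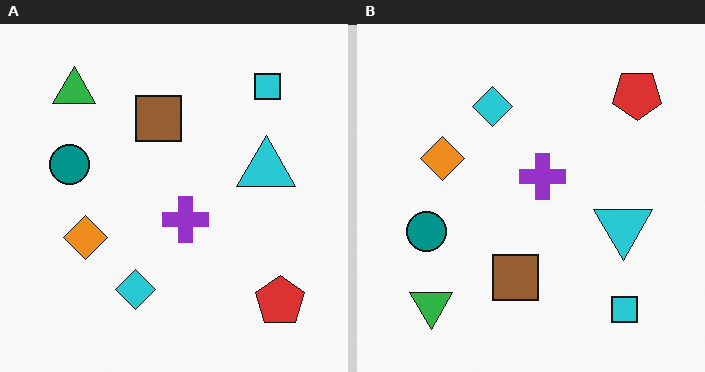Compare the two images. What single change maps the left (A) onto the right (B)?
The right (B) image is the left (A) flipped vertically (top ↔ bottom).

The cyan square is in the top-right of the left (A) image and the bottom-right of the right (B) — shapes on opposite sides of the horizontal midline have swapped in a mirror flip.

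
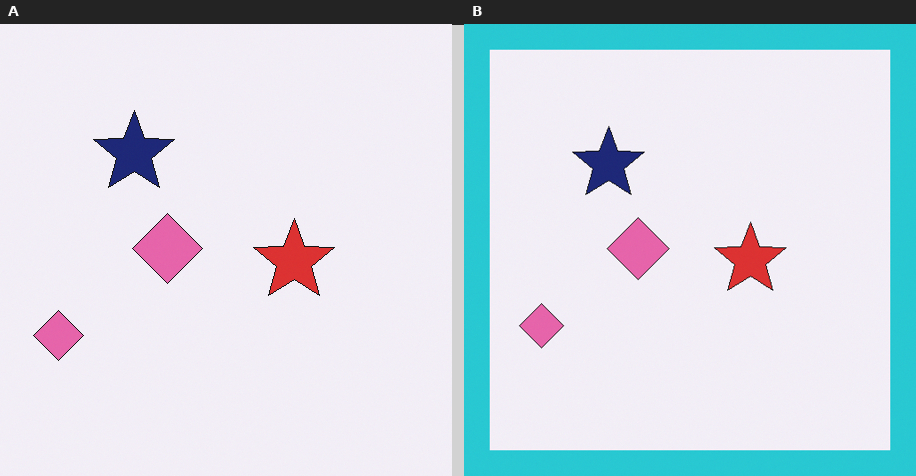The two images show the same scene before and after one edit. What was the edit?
Framed with a cyan border.

A solid cyan frame runs around the edge of the right (B) image, with the content slightly shrunk inside it.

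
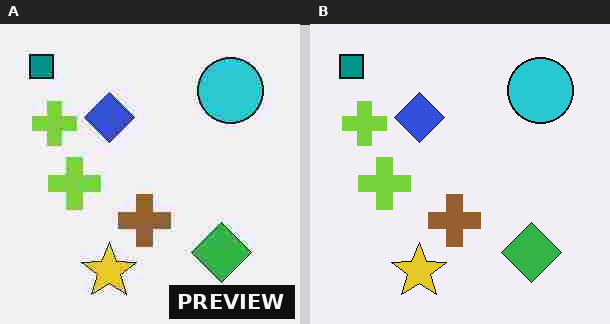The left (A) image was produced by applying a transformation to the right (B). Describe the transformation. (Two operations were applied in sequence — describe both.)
It was degraded with heavy JPEG compression, then watermarked with the text "PREVIEW" in the lower-right corner.

Blocky 8×8 compression artifacts appear around shape edges and the flat background shows ringing — characteristic JPEG degradation. A dark label reading "PREVIEW" appears in the lower-right corner.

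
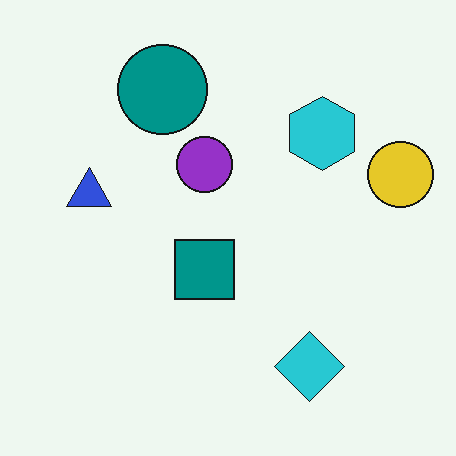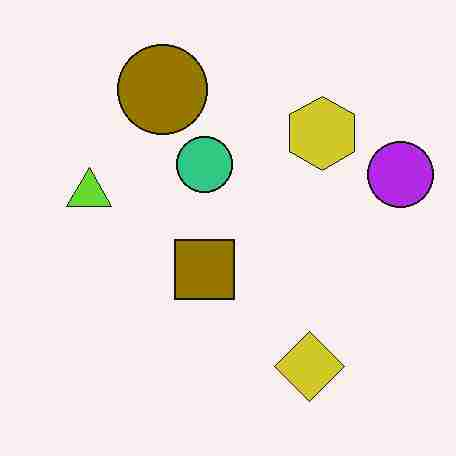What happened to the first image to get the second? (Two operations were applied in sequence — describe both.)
The image was hue-shifted by a large amount, then degraded with heavy JPEG compression.

Every shape's color has rotated by the same amount around the hue wheel — a uniform hue shift. Blocky 8×8 compression artifacts appear around shape edges and the flat background shows ringing — characteristic JPEG degradation.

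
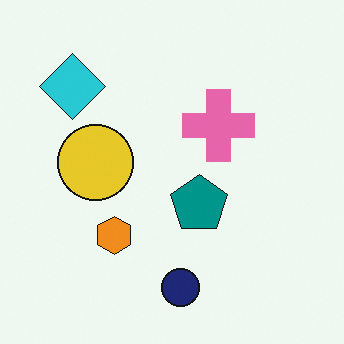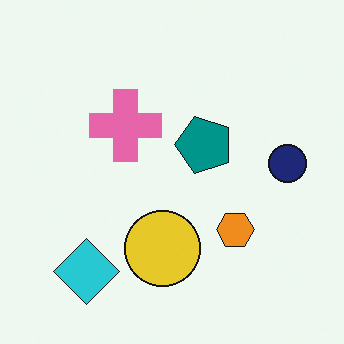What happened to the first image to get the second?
This is the original image rotated 90° counter-clockwise.

The cyan diamond sits in the top-left of the first image and the bottom-left of the second — consistent with a whole-image 90° counter-clockwise rotation.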